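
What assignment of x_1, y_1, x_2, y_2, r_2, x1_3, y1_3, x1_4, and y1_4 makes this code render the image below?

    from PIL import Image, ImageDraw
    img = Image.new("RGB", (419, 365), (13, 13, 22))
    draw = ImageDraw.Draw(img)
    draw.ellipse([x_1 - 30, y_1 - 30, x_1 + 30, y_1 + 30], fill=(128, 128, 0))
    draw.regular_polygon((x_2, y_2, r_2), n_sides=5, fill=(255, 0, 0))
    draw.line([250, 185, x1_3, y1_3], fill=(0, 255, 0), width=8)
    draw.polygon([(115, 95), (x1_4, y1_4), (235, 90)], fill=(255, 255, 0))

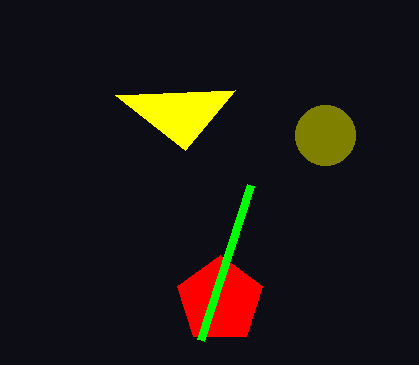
x_1 = 325
y_1 = 135
x_2 = 220
y_2 = 300
r_2 = 45
x1_3 = 200
y1_3 = 340
x1_4 = 185
y1_4 = 150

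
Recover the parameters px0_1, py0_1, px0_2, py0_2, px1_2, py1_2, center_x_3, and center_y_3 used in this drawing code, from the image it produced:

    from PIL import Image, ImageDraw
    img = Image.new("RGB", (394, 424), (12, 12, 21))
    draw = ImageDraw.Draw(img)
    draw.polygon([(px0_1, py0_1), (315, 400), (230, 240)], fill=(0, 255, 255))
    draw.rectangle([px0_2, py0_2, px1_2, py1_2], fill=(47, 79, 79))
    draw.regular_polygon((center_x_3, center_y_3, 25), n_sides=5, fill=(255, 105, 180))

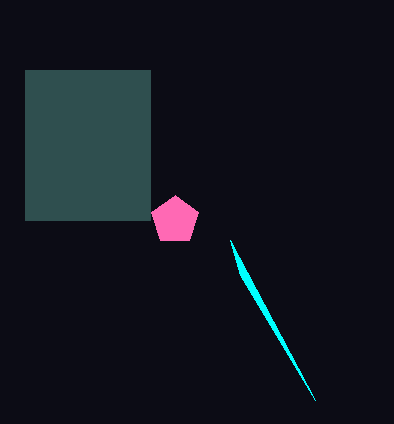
px0_1 = 240, py0_1 = 275, px0_2 = 25, py0_2 = 70, px1_2 = 150, py1_2 = 220, center_x_3 = 175, center_y_3 = 220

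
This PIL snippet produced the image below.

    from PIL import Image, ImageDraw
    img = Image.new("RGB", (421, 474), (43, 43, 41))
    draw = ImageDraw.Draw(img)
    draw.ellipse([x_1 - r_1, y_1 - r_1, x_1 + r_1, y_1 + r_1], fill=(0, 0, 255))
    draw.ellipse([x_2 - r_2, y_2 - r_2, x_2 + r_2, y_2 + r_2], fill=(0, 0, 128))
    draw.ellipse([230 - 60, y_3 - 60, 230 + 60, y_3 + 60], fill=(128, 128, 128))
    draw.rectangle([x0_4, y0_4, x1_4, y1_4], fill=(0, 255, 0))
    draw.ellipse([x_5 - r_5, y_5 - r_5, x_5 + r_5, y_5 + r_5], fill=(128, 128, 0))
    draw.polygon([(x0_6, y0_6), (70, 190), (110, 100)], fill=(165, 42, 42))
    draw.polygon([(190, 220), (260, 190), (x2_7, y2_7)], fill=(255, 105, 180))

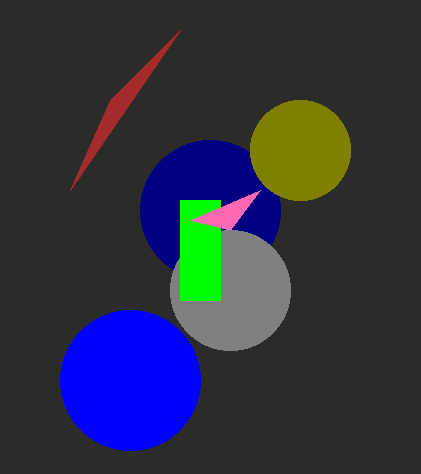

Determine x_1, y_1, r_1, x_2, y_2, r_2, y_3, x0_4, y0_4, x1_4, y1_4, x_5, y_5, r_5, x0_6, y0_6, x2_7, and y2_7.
x_1 = 130
y_1 = 380
r_1 = 70
x_2 = 210
y_2 = 210
r_2 = 70
y_3 = 290
x0_4 = 180
y0_4 = 200
x1_4 = 220
y1_4 = 300
x_5 = 300
y_5 = 150
r_5 = 50
x0_6 = 180
y0_6 = 30
x2_7 = 230
y2_7 = 230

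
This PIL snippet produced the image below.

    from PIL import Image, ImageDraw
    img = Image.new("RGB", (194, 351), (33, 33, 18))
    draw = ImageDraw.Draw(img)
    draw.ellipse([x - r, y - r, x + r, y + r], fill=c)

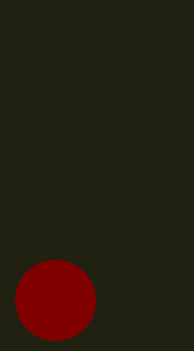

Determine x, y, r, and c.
x = 55
y = 300
r = 40
c = 'maroon'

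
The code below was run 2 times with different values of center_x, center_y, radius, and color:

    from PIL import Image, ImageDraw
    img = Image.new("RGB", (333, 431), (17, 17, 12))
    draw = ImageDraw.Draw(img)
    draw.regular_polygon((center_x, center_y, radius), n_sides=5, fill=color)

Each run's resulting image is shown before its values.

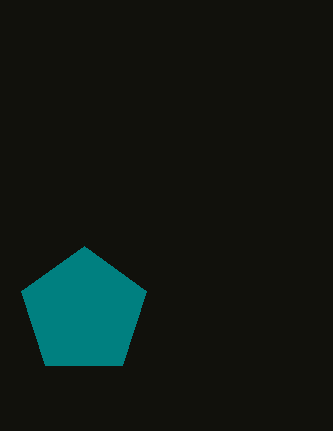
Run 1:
center_x = 84, center_y = 312, radius = 66, color = 'teal'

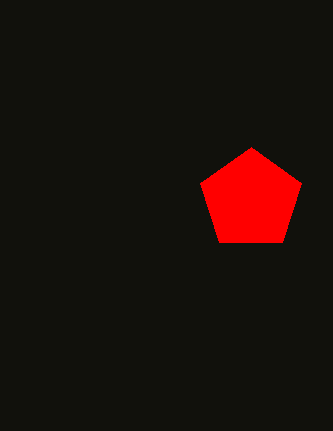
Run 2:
center_x = 251, center_y = 200, radius = 53, color = 'red'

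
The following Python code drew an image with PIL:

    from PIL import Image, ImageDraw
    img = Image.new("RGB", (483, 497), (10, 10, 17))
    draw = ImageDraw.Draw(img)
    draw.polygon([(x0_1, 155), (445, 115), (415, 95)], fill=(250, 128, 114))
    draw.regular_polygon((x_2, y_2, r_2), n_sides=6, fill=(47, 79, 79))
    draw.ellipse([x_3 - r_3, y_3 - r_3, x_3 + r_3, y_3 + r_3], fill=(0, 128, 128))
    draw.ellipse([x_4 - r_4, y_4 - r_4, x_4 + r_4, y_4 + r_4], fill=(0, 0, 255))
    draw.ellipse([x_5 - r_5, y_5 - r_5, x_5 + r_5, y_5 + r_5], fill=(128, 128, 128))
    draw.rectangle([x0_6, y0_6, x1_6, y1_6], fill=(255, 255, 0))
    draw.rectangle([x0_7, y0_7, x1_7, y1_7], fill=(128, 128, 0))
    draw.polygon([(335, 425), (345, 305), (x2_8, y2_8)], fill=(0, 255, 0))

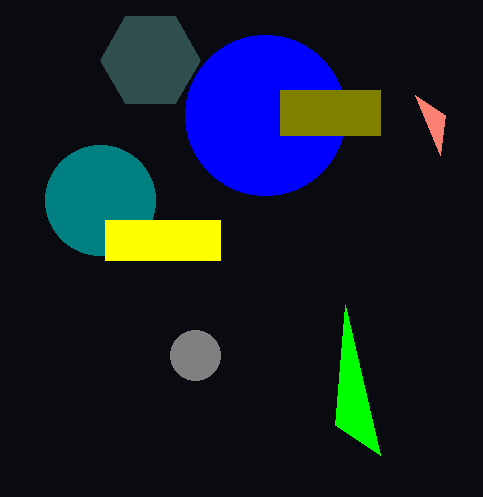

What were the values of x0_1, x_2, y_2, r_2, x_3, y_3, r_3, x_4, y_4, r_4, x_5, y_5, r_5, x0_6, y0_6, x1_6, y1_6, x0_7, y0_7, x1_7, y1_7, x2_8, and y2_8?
x0_1 = 440, x_2 = 150, y_2 = 60, r_2 = 50, x_3 = 100, y_3 = 200, r_3 = 55, x_4 = 265, y_4 = 115, r_4 = 80, x_5 = 195, y_5 = 355, r_5 = 25, x0_6 = 105, y0_6 = 220, x1_6 = 220, y1_6 = 260, x0_7 = 280, y0_7 = 90, x1_7 = 380, y1_7 = 135, x2_8 = 380, y2_8 = 455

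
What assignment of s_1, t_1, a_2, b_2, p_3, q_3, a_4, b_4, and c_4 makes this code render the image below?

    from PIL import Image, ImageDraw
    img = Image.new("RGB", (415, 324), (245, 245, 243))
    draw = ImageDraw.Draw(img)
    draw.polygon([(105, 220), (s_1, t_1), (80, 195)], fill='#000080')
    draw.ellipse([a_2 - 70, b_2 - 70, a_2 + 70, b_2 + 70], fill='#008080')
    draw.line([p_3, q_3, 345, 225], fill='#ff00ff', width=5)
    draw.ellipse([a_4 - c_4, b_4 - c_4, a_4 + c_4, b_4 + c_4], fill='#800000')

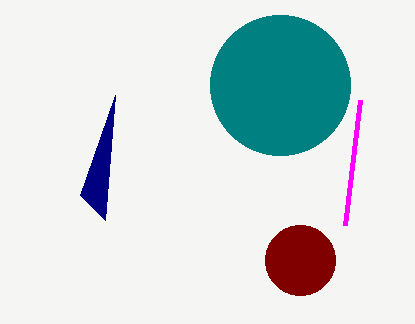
s_1 = 115
t_1 = 95
a_2 = 280
b_2 = 85
p_3 = 360
q_3 = 100
a_4 = 300
b_4 = 260
c_4 = 35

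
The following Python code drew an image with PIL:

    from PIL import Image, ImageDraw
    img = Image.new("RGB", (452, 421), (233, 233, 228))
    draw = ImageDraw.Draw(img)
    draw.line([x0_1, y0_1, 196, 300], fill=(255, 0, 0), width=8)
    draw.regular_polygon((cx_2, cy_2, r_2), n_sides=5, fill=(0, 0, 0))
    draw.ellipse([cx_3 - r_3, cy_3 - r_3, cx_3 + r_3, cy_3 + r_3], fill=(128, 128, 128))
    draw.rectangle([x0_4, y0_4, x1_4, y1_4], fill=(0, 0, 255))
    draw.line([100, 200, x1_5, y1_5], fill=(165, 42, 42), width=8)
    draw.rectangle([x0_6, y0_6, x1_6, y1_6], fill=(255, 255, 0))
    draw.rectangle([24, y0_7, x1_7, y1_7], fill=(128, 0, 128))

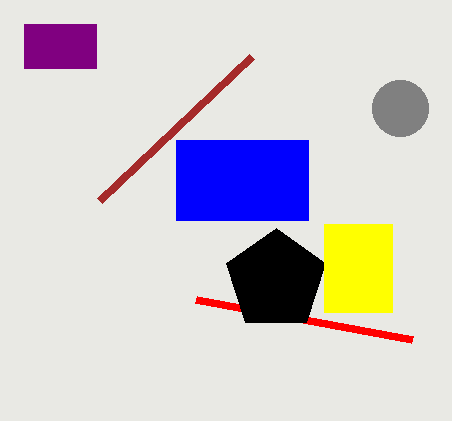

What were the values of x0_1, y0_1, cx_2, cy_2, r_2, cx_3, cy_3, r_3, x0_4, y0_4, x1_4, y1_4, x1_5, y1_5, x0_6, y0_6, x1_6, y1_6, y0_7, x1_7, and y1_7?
x0_1 = 412, y0_1 = 340, cx_2 = 276, cy_2 = 280, r_2 = 52, cx_3 = 400, cy_3 = 108, r_3 = 28, x0_4 = 176, y0_4 = 140, x1_4 = 308, y1_4 = 220, x1_5 = 252, y1_5 = 56, x0_6 = 324, y0_6 = 224, x1_6 = 392, y1_6 = 312, y0_7 = 24, x1_7 = 96, y1_7 = 68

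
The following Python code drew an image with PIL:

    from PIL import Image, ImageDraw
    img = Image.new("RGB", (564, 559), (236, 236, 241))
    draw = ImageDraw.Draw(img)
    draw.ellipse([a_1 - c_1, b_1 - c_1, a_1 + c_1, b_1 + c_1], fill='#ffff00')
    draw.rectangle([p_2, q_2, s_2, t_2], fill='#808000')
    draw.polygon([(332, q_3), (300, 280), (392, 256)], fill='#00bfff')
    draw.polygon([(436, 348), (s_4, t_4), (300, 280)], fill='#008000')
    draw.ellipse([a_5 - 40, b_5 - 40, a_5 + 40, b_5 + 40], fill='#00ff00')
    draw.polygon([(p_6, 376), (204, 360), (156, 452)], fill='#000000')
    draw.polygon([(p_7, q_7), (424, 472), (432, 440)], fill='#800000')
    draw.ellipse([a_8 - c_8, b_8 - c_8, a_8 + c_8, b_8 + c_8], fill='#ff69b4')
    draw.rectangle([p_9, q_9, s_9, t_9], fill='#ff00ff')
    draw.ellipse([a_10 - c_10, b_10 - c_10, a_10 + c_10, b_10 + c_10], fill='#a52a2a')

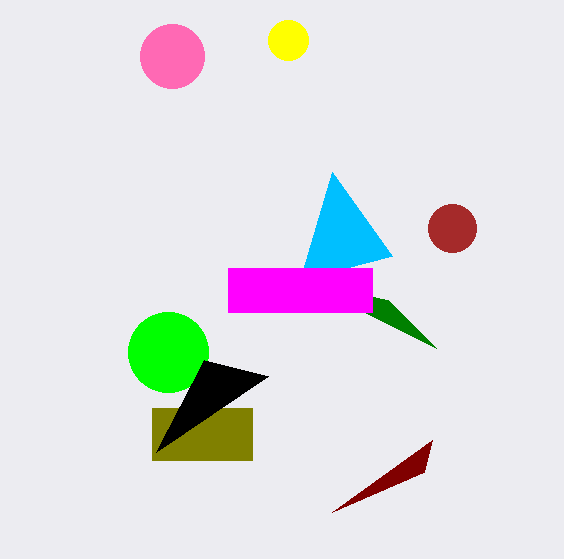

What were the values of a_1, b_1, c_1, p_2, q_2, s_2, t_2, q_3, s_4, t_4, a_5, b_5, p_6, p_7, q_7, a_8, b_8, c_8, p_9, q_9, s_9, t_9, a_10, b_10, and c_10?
a_1 = 288; b_1 = 40; c_1 = 20; p_2 = 152; q_2 = 408; s_2 = 252; t_2 = 460; q_3 = 172; s_4 = 388; t_4 = 300; a_5 = 168; b_5 = 352; p_6 = 268; p_7 = 332; q_7 = 512; a_8 = 172; b_8 = 56; c_8 = 32; p_9 = 228; q_9 = 268; s_9 = 372; t_9 = 312; a_10 = 452; b_10 = 228; c_10 = 24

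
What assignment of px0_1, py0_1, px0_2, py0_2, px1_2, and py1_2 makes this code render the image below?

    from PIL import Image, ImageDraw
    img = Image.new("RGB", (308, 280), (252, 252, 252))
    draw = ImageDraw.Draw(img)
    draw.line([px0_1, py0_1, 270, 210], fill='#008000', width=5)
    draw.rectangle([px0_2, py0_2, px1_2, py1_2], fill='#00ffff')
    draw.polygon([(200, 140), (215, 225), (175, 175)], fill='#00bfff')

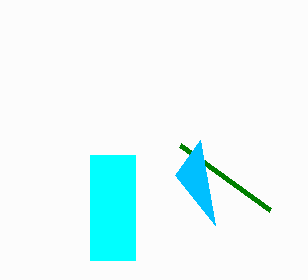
px0_1 = 180; py0_1 = 145; px0_2 = 90; py0_2 = 155; px1_2 = 135; py1_2 = 260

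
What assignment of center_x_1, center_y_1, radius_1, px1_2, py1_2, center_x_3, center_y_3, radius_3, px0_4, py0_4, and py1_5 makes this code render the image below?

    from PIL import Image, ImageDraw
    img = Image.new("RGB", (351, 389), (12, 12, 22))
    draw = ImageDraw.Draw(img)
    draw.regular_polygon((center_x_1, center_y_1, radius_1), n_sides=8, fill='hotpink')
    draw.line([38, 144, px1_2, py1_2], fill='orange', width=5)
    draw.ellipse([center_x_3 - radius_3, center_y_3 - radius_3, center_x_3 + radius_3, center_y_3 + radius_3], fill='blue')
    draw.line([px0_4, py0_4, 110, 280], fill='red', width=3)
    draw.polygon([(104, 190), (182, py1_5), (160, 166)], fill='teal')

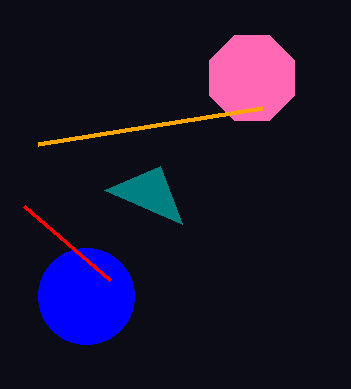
center_x_1 = 252
center_y_1 = 78
radius_1 = 46
px1_2 = 262
py1_2 = 108
center_x_3 = 86
center_y_3 = 296
radius_3 = 48
px0_4 = 24
py0_4 = 206
py1_5 = 224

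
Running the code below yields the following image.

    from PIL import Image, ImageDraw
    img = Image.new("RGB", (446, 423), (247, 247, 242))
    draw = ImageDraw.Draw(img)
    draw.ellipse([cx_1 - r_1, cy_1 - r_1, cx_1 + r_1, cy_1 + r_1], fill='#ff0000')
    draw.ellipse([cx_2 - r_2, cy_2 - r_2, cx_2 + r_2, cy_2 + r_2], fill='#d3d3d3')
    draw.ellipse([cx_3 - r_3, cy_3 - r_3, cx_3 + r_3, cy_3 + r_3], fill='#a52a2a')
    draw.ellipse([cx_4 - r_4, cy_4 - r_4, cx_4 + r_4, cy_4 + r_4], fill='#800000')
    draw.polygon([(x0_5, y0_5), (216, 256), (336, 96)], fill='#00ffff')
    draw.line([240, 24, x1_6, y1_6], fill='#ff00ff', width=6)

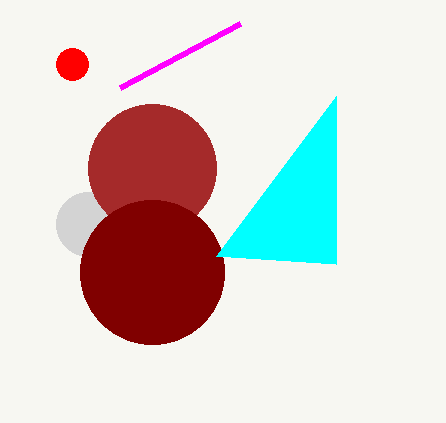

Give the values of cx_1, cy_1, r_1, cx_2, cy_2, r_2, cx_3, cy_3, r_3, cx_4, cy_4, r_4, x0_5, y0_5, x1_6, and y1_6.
cx_1 = 72; cy_1 = 64; r_1 = 16; cx_2 = 88; cy_2 = 224; r_2 = 32; cx_3 = 152; cy_3 = 168; r_3 = 64; cx_4 = 152; cy_4 = 272; r_4 = 72; x0_5 = 336; y0_5 = 264; x1_6 = 120; y1_6 = 88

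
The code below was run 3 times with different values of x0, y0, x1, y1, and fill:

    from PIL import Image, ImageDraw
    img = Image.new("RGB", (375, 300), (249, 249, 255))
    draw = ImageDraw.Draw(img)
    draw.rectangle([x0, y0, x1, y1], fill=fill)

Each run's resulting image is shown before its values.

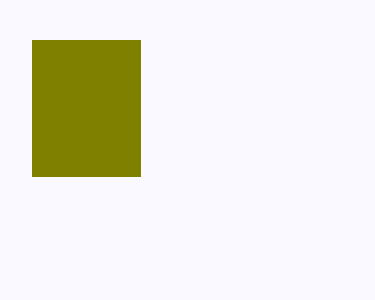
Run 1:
x0 = 32; y0 = 40; x1 = 140; y1 = 176; fill = 'olive'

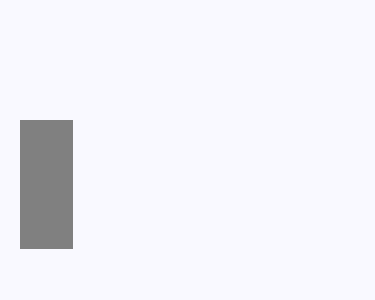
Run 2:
x0 = 20, y0 = 120, x1 = 72, y1 = 248, fill = 'gray'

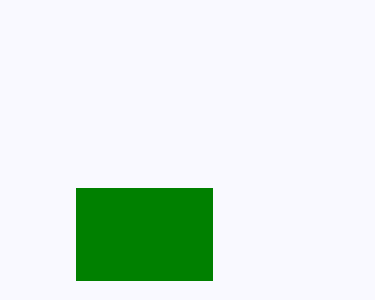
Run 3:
x0 = 76
y0 = 188
x1 = 212
y1 = 280
fill = 'green'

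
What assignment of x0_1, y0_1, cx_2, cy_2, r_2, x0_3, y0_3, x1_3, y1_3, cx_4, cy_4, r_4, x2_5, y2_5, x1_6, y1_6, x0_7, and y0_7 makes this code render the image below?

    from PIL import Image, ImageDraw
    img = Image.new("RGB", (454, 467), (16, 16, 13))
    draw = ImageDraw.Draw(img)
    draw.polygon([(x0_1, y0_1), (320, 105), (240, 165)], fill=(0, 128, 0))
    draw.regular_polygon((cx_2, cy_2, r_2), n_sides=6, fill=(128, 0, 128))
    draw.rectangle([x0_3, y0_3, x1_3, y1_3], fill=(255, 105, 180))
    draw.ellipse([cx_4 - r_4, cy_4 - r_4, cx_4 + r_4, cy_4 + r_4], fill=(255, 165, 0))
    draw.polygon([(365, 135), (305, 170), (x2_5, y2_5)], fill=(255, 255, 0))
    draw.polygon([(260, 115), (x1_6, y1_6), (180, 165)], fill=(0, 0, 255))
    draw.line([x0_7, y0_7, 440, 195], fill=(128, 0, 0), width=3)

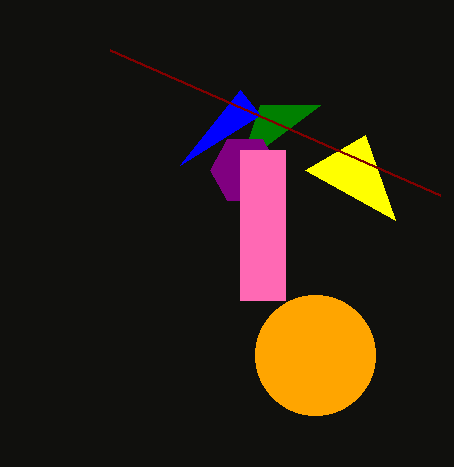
x0_1 = 260, y0_1 = 105, cx_2 = 245, cy_2 = 170, r_2 = 35, x0_3 = 240, y0_3 = 150, x1_3 = 285, y1_3 = 300, cx_4 = 315, cy_4 = 355, r_4 = 60, x2_5 = 395, y2_5 = 220, x1_6 = 240, y1_6 = 90, x0_7 = 110, y0_7 = 50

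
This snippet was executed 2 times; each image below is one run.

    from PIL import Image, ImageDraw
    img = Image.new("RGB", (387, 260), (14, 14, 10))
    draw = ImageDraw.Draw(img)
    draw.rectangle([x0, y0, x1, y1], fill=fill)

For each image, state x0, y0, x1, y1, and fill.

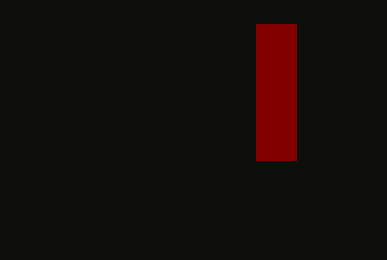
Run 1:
x0 = 256; y0 = 24; x1 = 296; y1 = 160; fill = 'maroon'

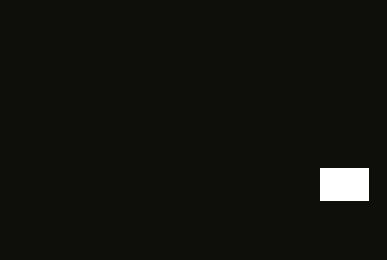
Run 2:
x0 = 320, y0 = 168, x1 = 368, y1 = 200, fill = 'white'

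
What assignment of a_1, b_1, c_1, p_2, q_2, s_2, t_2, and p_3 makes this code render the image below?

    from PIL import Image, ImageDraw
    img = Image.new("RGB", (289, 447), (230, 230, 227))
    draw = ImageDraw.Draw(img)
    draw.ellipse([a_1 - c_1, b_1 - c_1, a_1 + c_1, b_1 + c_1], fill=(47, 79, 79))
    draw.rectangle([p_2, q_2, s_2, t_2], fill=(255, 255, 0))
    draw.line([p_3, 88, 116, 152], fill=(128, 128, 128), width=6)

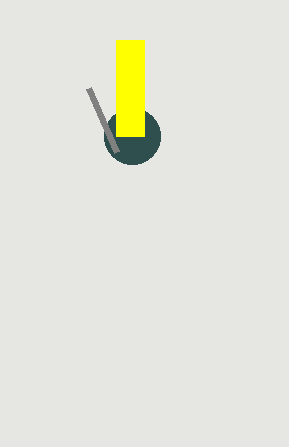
a_1 = 132; b_1 = 136; c_1 = 28; p_2 = 116; q_2 = 40; s_2 = 144; t_2 = 136; p_3 = 88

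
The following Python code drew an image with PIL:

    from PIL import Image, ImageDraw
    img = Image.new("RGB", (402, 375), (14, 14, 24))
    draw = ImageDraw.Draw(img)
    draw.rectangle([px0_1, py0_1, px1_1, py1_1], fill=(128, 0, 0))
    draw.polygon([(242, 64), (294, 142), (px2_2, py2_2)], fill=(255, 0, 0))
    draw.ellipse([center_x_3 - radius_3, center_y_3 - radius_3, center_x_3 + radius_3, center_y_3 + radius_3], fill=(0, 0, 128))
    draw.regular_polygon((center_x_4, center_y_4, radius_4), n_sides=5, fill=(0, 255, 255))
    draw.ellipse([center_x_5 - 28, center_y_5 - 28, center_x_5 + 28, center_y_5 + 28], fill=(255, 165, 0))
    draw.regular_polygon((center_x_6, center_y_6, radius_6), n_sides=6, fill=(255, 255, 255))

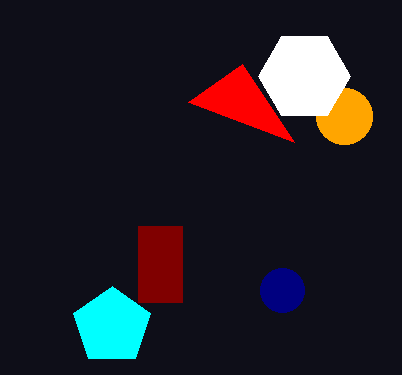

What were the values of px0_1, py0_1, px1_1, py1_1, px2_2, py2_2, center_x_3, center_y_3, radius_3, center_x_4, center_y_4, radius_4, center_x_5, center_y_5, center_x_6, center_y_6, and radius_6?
px0_1 = 138; py0_1 = 226; px1_1 = 182; py1_1 = 302; px2_2 = 188; py2_2 = 102; center_x_3 = 282; center_y_3 = 290; radius_3 = 22; center_x_4 = 112; center_y_4 = 326; radius_4 = 40; center_x_5 = 344; center_y_5 = 116; center_x_6 = 304; center_y_6 = 76; radius_6 = 46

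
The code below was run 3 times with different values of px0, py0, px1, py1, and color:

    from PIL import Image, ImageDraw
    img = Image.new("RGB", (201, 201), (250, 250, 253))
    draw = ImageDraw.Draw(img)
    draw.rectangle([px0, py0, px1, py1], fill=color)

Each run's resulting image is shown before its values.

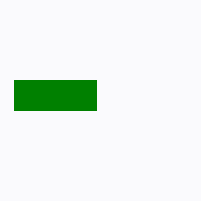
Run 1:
px0 = 14, py0 = 80, px1 = 96, py1 = 110, color = 'green'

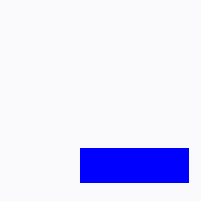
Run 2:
px0 = 80, py0 = 148, px1 = 188, py1 = 182, color = 'blue'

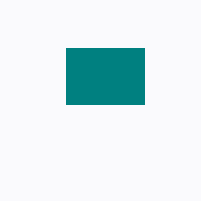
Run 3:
px0 = 66, py0 = 48, px1 = 144, py1 = 104, color = 'teal'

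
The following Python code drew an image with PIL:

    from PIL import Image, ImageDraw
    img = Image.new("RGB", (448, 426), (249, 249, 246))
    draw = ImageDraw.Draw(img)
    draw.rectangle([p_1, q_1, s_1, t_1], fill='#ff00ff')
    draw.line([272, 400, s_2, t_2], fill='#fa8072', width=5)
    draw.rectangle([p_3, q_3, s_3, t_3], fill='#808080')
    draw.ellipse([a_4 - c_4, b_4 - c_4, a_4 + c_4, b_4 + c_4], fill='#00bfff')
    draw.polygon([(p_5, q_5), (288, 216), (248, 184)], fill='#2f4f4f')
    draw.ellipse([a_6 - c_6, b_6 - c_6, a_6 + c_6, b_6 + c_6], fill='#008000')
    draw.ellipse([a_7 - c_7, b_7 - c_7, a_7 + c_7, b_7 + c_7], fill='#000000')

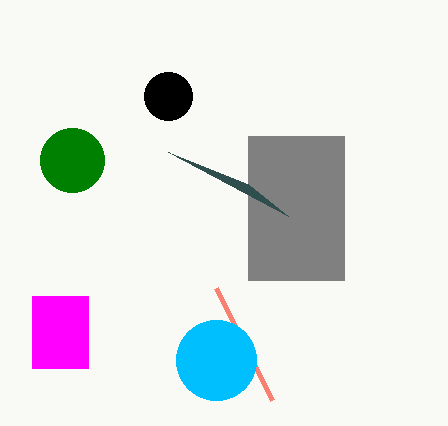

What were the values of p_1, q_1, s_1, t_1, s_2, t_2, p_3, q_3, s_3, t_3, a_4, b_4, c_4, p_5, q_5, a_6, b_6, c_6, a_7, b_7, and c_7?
p_1 = 32; q_1 = 296; s_1 = 88; t_1 = 368; s_2 = 216; t_2 = 288; p_3 = 248; q_3 = 136; s_3 = 344; t_3 = 280; a_4 = 216; b_4 = 360; c_4 = 40; p_5 = 168; q_5 = 152; a_6 = 72; b_6 = 160; c_6 = 32; a_7 = 168; b_7 = 96; c_7 = 24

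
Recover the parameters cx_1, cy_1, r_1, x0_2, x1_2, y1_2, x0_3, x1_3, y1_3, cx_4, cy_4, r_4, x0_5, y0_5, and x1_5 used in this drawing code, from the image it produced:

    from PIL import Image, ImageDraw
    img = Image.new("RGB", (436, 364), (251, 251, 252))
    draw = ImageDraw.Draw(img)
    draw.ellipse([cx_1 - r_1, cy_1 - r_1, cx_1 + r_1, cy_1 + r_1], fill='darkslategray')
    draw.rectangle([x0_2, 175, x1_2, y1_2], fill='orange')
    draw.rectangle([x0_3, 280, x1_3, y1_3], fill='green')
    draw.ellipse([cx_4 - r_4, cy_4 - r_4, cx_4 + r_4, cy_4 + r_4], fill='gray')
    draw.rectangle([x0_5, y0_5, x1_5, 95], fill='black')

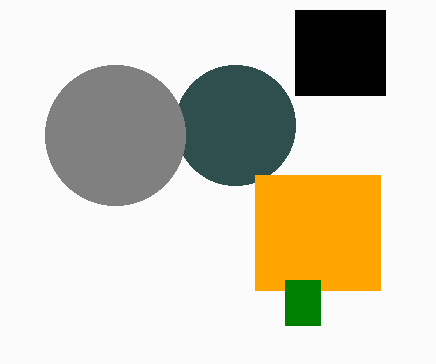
cx_1 = 235, cy_1 = 125, r_1 = 60, x0_2 = 255, x1_2 = 380, y1_2 = 290, x0_3 = 285, x1_3 = 320, y1_3 = 325, cx_4 = 115, cy_4 = 135, r_4 = 70, x0_5 = 295, y0_5 = 10, x1_5 = 385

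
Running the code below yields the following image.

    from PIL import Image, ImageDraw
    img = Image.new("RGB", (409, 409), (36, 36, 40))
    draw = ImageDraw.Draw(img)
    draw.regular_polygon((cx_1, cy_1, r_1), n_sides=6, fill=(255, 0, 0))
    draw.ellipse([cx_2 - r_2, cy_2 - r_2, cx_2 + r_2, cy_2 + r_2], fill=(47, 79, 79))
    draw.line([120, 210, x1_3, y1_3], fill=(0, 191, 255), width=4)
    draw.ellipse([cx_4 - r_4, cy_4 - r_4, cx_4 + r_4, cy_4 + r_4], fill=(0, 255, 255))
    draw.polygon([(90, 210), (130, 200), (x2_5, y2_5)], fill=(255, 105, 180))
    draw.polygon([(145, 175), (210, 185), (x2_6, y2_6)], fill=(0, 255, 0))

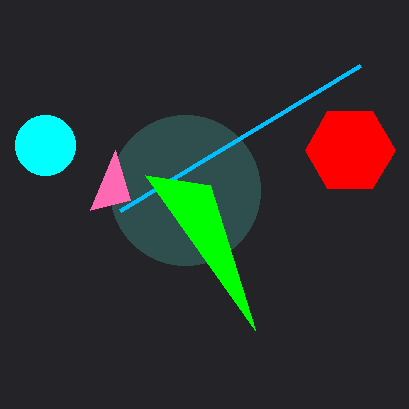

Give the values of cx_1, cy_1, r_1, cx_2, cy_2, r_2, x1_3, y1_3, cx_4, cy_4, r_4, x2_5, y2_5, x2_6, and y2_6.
cx_1 = 350
cy_1 = 150
r_1 = 45
cx_2 = 185
cy_2 = 190
r_2 = 75
x1_3 = 360
y1_3 = 65
cx_4 = 45
cy_4 = 145
r_4 = 30
x2_5 = 115
y2_5 = 150
x2_6 = 255
y2_6 = 330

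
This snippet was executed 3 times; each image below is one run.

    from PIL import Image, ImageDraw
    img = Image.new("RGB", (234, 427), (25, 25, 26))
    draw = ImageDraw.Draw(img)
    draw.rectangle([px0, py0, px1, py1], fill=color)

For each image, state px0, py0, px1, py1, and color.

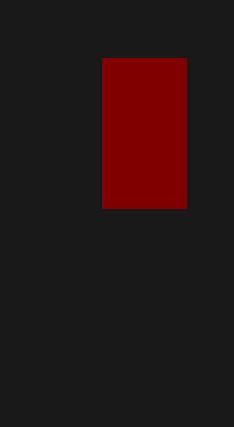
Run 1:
px0 = 102
py0 = 58
px1 = 186
py1 = 208
color = 'maroon'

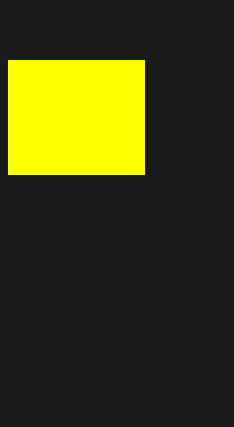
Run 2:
px0 = 8; py0 = 60; px1 = 144; py1 = 174; color = 'yellow'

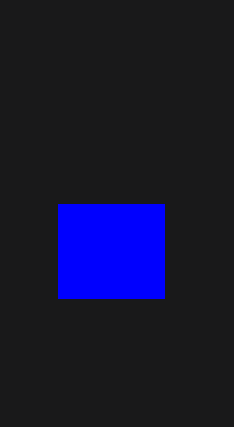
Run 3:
px0 = 58, py0 = 204, px1 = 164, py1 = 298, color = 'blue'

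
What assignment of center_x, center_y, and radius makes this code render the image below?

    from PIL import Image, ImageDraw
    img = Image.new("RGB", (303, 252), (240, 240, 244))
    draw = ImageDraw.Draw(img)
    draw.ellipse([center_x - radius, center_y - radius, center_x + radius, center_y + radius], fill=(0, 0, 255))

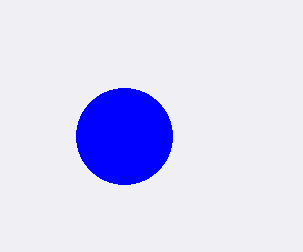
center_x = 124, center_y = 136, radius = 48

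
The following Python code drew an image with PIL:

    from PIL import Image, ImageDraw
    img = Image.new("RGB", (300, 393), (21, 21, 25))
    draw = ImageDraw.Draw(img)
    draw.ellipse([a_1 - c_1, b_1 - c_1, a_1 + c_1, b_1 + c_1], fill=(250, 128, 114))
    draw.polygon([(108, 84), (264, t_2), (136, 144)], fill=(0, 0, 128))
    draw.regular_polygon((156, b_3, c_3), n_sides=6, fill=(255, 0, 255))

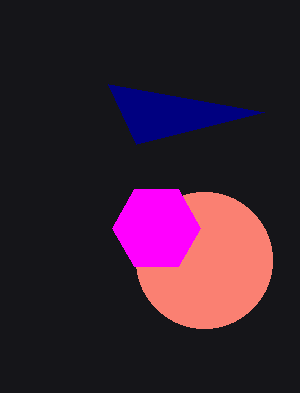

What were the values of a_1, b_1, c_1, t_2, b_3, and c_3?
a_1 = 204; b_1 = 260; c_1 = 68; t_2 = 112; b_3 = 228; c_3 = 44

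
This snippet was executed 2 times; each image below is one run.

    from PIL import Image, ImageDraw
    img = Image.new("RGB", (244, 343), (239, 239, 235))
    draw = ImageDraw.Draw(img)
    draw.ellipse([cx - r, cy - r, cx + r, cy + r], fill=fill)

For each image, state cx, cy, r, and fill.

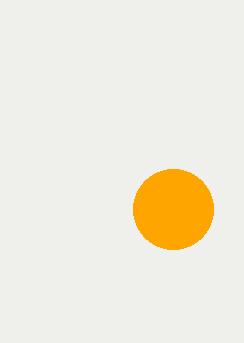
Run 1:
cx = 173, cy = 209, r = 40, fill = 'orange'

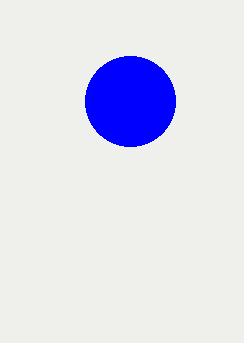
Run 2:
cx = 130; cy = 101; r = 45; fill = 'blue'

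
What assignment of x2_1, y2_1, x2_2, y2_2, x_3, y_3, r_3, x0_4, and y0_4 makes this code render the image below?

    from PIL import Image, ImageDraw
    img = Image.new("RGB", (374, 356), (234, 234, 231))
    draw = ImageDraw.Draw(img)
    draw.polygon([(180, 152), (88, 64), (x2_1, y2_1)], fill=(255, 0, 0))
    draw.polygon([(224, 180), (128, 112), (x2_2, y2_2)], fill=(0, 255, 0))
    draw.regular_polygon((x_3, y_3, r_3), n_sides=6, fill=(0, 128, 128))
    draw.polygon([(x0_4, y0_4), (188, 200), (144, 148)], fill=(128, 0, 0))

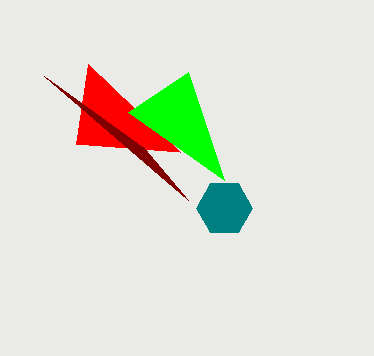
x2_1 = 76; y2_1 = 144; x2_2 = 188; y2_2 = 72; x_3 = 224; y_3 = 208; r_3 = 28; x0_4 = 44; y0_4 = 76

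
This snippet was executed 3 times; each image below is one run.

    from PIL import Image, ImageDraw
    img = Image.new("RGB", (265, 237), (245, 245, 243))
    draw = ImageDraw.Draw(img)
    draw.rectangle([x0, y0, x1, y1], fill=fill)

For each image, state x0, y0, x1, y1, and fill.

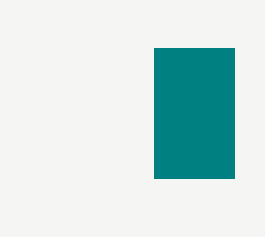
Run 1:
x0 = 154, y0 = 48, x1 = 234, y1 = 178, fill = 'teal'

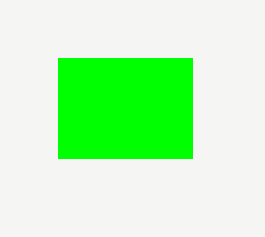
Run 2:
x0 = 58
y0 = 58
x1 = 192
y1 = 158
fill = 'lime'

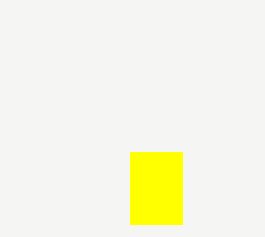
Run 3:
x0 = 130, y0 = 152, x1 = 182, y1 = 224, fill = 'yellow'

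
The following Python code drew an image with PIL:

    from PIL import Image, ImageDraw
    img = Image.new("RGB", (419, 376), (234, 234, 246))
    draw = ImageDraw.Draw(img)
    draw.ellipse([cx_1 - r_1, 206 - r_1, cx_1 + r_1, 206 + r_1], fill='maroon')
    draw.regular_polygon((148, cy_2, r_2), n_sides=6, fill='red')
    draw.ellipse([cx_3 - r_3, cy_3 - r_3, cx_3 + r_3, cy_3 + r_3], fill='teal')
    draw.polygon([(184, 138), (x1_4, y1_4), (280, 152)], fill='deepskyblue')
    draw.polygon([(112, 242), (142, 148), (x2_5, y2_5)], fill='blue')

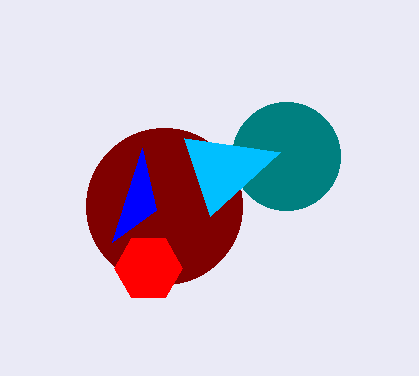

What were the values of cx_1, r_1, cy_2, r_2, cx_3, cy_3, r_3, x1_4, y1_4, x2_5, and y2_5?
cx_1 = 164; r_1 = 78; cy_2 = 268; r_2 = 34; cx_3 = 286; cy_3 = 156; r_3 = 54; x1_4 = 210; y1_4 = 216; x2_5 = 156; y2_5 = 210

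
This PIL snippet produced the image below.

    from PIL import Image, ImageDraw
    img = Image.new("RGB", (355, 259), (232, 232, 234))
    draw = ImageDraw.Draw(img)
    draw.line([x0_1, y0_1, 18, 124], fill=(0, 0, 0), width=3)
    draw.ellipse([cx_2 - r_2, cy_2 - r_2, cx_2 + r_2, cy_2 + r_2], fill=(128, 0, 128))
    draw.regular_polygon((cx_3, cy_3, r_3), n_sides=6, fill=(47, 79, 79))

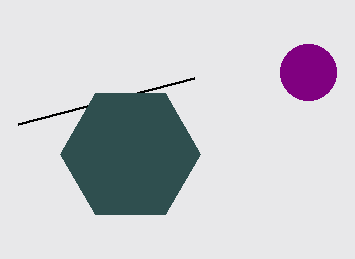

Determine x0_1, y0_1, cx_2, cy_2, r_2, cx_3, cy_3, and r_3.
x0_1 = 194
y0_1 = 78
cx_2 = 308
cy_2 = 72
r_2 = 28
cx_3 = 130
cy_3 = 154
r_3 = 70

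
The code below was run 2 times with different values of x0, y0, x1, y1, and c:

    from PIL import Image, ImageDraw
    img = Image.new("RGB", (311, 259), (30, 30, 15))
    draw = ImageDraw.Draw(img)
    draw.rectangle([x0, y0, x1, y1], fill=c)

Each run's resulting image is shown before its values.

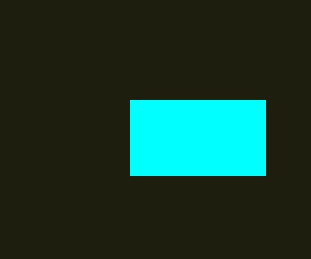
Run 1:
x0 = 130
y0 = 100
x1 = 265
y1 = 175
c = 'cyan'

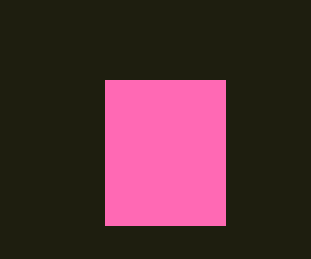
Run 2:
x0 = 105
y0 = 80
x1 = 225
y1 = 225
c = 'hotpink'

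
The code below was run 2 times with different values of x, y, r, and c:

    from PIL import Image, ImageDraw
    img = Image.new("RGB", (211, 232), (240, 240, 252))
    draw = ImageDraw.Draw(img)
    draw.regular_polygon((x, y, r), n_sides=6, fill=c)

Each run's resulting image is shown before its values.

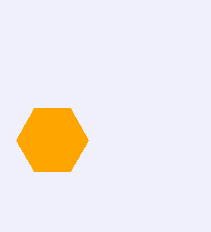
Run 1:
x = 52; y = 140; r = 36; c = 'orange'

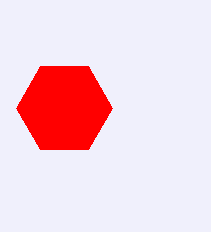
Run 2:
x = 64, y = 108, r = 48, c = 'red'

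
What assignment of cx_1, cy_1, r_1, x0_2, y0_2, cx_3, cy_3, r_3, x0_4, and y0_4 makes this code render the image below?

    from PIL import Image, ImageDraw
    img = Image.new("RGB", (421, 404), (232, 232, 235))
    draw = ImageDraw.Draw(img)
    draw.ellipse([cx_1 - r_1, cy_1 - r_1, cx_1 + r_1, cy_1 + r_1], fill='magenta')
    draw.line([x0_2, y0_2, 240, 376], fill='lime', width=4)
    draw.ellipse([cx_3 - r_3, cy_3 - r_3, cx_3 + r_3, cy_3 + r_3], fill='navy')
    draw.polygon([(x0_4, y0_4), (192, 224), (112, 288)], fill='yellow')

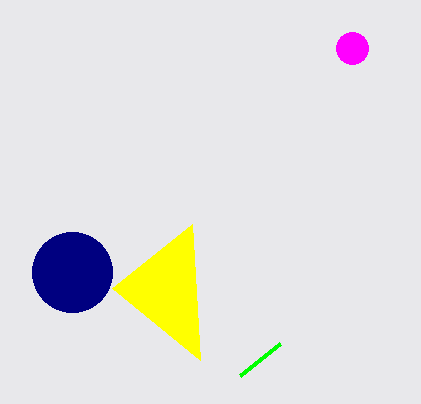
cx_1 = 352, cy_1 = 48, r_1 = 16, x0_2 = 280, y0_2 = 344, cx_3 = 72, cy_3 = 272, r_3 = 40, x0_4 = 200, y0_4 = 360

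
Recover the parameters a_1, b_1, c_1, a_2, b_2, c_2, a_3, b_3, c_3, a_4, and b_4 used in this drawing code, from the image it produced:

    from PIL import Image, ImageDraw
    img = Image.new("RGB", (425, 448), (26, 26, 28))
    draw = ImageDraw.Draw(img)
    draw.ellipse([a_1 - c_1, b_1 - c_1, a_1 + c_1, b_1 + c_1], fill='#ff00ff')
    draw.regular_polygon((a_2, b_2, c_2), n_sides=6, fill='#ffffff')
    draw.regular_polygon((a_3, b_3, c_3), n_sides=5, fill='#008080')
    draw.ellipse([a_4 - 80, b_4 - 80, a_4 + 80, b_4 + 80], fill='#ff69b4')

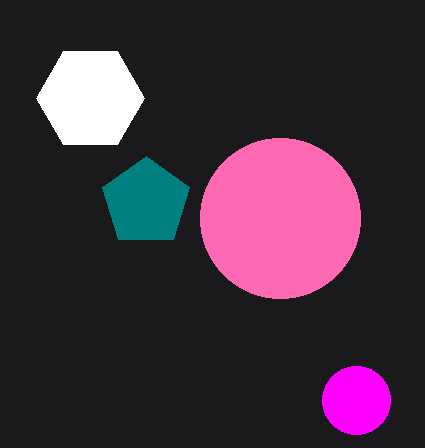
a_1 = 356; b_1 = 400; c_1 = 34; a_2 = 90; b_2 = 98; c_2 = 54; a_3 = 146; b_3 = 202; c_3 = 46; a_4 = 280; b_4 = 218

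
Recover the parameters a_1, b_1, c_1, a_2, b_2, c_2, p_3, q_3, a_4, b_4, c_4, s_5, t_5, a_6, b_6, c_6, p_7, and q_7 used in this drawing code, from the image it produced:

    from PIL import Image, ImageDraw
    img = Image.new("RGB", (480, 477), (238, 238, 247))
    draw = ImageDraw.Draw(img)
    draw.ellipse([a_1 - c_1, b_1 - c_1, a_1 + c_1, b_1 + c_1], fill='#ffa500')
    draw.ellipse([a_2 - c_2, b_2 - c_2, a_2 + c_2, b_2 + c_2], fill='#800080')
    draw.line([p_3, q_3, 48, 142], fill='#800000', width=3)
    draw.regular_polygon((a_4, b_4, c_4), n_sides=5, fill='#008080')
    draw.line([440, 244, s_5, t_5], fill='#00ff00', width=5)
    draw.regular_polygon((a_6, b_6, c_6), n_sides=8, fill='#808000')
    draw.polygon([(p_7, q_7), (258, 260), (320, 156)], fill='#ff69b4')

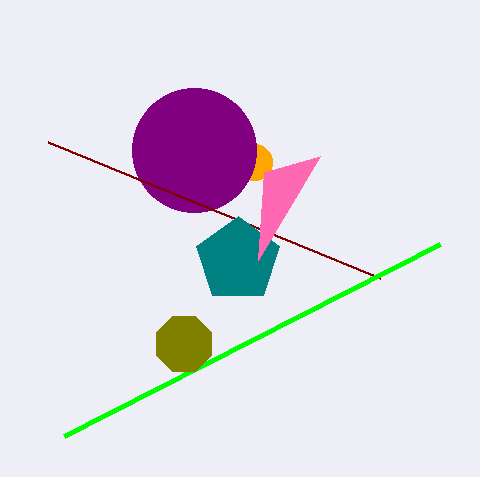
a_1 = 254
b_1 = 162
c_1 = 18
a_2 = 194
b_2 = 150
c_2 = 62
p_3 = 380
q_3 = 278
a_4 = 238
b_4 = 260
c_4 = 44
s_5 = 64
t_5 = 436
a_6 = 184
b_6 = 344
c_6 = 30
p_7 = 264
q_7 = 172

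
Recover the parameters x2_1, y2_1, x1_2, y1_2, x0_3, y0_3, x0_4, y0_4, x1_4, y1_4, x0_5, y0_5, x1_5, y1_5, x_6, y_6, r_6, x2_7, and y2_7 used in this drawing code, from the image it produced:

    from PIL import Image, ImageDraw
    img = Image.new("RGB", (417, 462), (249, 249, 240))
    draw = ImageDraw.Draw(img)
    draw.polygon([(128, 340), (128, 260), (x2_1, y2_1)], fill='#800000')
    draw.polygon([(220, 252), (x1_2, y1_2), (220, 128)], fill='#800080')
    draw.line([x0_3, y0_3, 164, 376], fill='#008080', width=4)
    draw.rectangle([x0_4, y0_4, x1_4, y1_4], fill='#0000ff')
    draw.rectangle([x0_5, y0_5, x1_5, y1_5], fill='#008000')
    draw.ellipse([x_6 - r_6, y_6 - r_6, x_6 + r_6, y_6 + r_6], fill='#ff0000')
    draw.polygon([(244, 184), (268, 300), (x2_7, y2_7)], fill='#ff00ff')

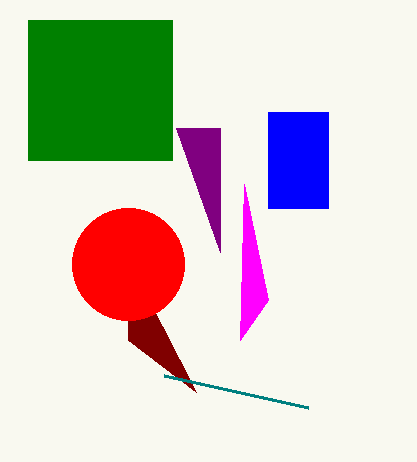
x2_1 = 196; y2_1 = 392; x1_2 = 176; y1_2 = 128; x0_3 = 308; y0_3 = 408; x0_4 = 268; y0_4 = 112; x1_4 = 328; y1_4 = 208; x0_5 = 28; y0_5 = 20; x1_5 = 172; y1_5 = 160; x_6 = 128; y_6 = 264; r_6 = 56; x2_7 = 240; y2_7 = 340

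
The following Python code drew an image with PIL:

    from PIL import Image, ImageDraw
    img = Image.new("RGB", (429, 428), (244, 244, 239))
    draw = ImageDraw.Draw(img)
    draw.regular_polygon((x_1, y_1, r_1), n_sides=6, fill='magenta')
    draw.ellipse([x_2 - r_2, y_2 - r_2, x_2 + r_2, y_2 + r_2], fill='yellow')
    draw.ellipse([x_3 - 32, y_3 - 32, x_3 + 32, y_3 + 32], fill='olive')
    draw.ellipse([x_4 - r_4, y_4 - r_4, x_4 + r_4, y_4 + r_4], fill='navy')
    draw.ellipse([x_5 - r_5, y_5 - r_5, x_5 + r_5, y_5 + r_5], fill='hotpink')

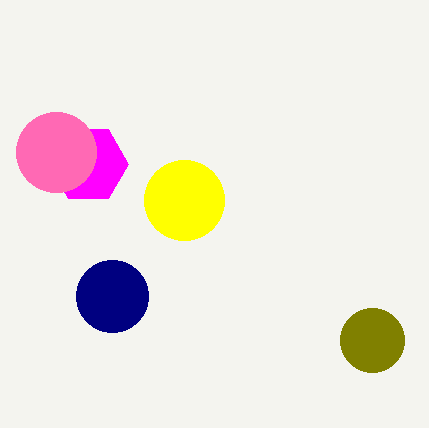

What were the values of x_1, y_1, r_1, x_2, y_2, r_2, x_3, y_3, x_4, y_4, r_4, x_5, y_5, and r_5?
x_1 = 88; y_1 = 164; r_1 = 40; x_2 = 184; y_2 = 200; r_2 = 40; x_3 = 372; y_3 = 340; x_4 = 112; y_4 = 296; r_4 = 36; x_5 = 56; y_5 = 152; r_5 = 40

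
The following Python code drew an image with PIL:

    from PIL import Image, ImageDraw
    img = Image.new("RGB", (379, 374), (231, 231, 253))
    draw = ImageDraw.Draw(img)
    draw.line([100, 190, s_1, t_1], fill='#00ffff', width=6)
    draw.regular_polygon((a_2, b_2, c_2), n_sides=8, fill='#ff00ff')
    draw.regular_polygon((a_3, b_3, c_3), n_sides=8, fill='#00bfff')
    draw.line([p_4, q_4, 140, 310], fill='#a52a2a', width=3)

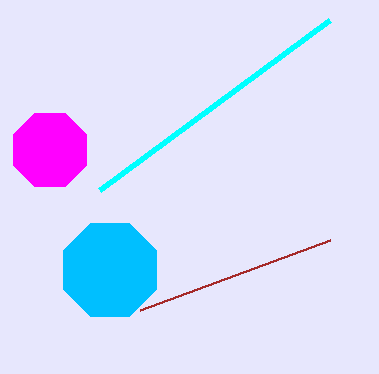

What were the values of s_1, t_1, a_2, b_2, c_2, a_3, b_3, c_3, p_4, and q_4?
s_1 = 330; t_1 = 20; a_2 = 50; b_2 = 150; c_2 = 40; a_3 = 110; b_3 = 270; c_3 = 50; p_4 = 330; q_4 = 240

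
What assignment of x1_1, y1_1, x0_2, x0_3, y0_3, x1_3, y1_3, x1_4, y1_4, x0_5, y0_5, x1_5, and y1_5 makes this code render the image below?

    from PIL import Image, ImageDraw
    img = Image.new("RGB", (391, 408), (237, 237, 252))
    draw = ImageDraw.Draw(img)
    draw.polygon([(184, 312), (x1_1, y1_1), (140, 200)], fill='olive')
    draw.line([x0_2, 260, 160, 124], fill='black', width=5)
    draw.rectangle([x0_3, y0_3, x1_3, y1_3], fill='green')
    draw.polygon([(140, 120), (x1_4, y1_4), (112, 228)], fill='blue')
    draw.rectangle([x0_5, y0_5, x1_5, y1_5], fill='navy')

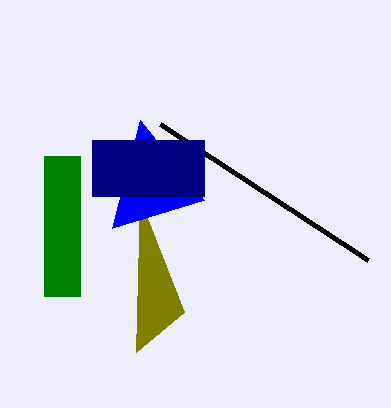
x1_1 = 136
y1_1 = 352
x0_2 = 368
x0_3 = 44
y0_3 = 156
x1_3 = 80
y1_3 = 296
x1_4 = 204
y1_4 = 200
x0_5 = 92
y0_5 = 140
x1_5 = 204
y1_5 = 196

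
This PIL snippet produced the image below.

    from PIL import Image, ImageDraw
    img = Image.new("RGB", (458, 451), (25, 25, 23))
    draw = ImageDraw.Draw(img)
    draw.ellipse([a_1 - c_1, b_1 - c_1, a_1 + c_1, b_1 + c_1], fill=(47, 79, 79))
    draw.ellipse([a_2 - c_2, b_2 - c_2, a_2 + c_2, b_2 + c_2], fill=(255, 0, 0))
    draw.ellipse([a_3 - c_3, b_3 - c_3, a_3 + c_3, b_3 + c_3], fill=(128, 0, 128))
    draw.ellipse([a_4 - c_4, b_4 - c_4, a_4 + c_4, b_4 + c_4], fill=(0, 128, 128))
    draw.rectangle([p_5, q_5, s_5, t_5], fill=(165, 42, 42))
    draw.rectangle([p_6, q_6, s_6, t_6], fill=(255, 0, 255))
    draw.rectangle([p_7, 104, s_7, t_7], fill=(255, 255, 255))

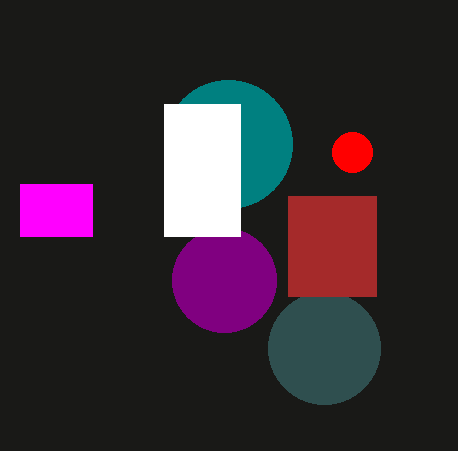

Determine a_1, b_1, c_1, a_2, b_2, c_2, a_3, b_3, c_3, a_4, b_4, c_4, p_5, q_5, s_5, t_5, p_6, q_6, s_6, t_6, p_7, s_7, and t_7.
a_1 = 324; b_1 = 348; c_1 = 56; a_2 = 352; b_2 = 152; c_2 = 20; a_3 = 224; b_3 = 280; c_3 = 52; a_4 = 228; b_4 = 144; c_4 = 64; p_5 = 288; q_5 = 196; s_5 = 376; t_5 = 296; p_6 = 20; q_6 = 184; s_6 = 92; t_6 = 236; p_7 = 164; s_7 = 240; t_7 = 236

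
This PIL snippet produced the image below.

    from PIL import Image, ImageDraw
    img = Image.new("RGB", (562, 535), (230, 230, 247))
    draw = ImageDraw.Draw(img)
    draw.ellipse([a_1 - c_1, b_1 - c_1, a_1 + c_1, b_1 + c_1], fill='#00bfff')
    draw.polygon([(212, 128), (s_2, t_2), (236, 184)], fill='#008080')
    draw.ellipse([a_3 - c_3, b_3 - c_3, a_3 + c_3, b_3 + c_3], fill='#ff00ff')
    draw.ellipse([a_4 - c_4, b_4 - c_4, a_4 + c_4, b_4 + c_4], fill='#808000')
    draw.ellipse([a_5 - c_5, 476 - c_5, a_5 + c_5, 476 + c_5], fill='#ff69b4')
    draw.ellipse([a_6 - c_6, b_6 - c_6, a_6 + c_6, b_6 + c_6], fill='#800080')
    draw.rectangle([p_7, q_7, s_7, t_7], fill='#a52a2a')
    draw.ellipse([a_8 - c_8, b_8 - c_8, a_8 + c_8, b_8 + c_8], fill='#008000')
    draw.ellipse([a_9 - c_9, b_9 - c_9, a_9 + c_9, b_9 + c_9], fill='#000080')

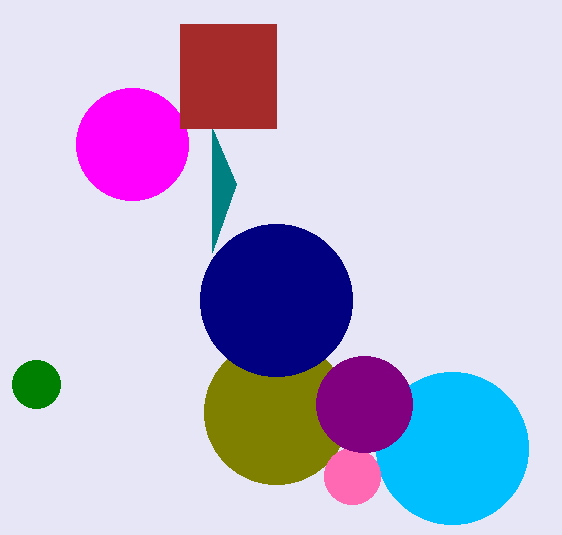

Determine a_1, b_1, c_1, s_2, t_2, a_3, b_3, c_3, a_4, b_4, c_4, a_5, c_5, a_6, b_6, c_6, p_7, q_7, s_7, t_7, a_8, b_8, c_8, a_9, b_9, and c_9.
a_1 = 452, b_1 = 448, c_1 = 76, s_2 = 212, t_2 = 252, a_3 = 132, b_3 = 144, c_3 = 56, a_4 = 276, b_4 = 412, c_4 = 72, a_5 = 352, c_5 = 28, a_6 = 364, b_6 = 404, c_6 = 48, p_7 = 180, q_7 = 24, s_7 = 276, t_7 = 128, a_8 = 36, b_8 = 384, c_8 = 24, a_9 = 276, b_9 = 300, c_9 = 76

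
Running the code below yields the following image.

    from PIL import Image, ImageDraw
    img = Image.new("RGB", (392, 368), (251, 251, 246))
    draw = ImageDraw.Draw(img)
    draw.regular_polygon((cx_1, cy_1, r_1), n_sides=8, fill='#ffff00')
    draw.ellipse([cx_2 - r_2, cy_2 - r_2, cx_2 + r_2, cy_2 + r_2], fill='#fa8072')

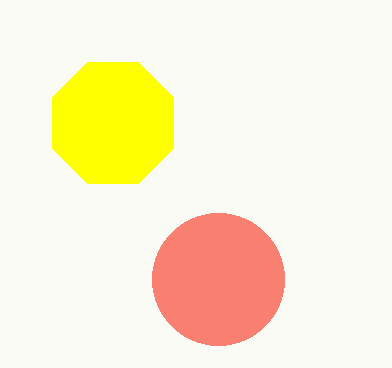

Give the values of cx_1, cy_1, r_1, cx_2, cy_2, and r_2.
cx_1 = 113, cy_1 = 123, r_1 = 66, cx_2 = 218, cy_2 = 279, r_2 = 66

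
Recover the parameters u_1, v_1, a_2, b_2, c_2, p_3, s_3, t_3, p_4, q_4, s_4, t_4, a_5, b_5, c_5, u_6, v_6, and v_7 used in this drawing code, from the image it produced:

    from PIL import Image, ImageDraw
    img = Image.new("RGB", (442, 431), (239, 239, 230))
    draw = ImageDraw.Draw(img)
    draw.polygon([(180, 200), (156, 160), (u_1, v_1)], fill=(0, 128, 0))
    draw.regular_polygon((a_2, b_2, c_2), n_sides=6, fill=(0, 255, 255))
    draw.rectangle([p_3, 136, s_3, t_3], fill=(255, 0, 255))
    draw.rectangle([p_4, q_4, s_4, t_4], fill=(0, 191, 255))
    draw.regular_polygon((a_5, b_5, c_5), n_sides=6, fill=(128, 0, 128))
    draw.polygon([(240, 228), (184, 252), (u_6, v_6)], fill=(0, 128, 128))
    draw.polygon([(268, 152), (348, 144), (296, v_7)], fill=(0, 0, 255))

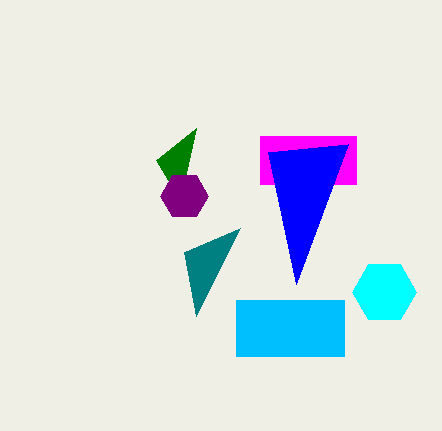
u_1 = 196, v_1 = 128, a_2 = 384, b_2 = 292, c_2 = 32, p_3 = 260, s_3 = 356, t_3 = 184, p_4 = 236, q_4 = 300, s_4 = 344, t_4 = 356, a_5 = 184, b_5 = 196, c_5 = 24, u_6 = 196, v_6 = 316, v_7 = 284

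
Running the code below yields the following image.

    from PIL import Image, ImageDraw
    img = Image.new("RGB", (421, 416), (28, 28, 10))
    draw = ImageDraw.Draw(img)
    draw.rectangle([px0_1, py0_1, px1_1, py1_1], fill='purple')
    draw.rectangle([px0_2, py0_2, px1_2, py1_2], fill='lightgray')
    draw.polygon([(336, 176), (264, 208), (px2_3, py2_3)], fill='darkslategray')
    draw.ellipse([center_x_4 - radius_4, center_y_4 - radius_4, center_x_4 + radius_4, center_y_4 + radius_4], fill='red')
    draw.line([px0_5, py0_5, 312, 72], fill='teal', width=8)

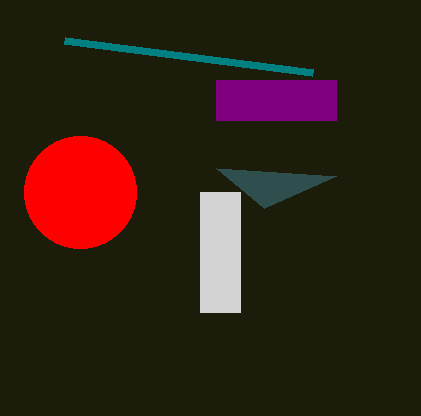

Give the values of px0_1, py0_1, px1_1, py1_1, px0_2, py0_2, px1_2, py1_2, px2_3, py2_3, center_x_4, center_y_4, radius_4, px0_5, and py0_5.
px0_1 = 216; py0_1 = 80; px1_1 = 336; py1_1 = 120; px0_2 = 200; py0_2 = 192; px1_2 = 240; py1_2 = 312; px2_3 = 216; py2_3 = 168; center_x_4 = 80; center_y_4 = 192; radius_4 = 56; px0_5 = 64; py0_5 = 40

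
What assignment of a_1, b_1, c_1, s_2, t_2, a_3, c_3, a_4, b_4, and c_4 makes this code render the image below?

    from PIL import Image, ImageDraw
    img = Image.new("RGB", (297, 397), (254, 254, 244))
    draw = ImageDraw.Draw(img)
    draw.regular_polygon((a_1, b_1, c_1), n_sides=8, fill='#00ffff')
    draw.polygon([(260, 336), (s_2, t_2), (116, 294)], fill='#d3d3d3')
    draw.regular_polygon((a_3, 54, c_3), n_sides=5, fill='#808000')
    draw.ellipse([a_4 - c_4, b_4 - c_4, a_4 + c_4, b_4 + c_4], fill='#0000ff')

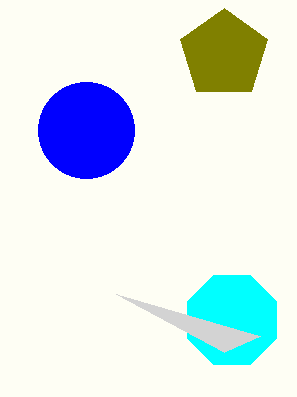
a_1 = 232
b_1 = 320
c_1 = 48
s_2 = 224
t_2 = 352
a_3 = 224
c_3 = 46
a_4 = 86
b_4 = 130
c_4 = 48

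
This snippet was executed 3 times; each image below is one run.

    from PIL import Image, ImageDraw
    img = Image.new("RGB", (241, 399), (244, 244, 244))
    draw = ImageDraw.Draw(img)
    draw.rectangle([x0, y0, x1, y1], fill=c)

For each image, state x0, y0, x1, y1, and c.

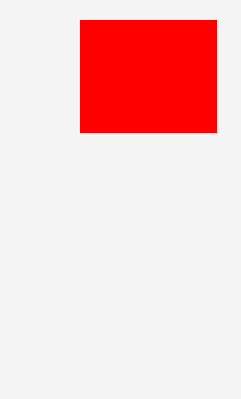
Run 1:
x0 = 80; y0 = 20; x1 = 216; y1 = 132; c = 'red'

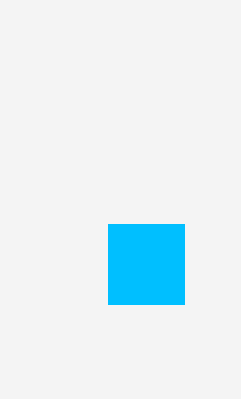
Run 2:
x0 = 108
y0 = 224
x1 = 184
y1 = 304
c = 'deepskyblue'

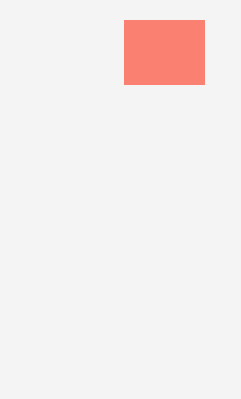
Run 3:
x0 = 124
y0 = 20
x1 = 204
y1 = 84
c = 'salmon'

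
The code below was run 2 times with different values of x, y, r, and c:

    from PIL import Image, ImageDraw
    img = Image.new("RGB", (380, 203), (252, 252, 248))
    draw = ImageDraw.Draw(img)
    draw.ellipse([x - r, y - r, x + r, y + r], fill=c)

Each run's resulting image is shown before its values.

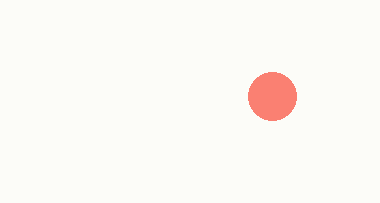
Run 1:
x = 272, y = 96, r = 24, c = 'salmon'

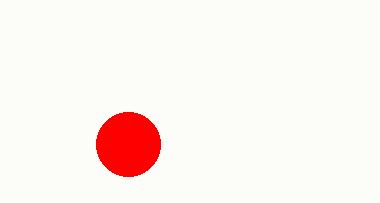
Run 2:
x = 128; y = 144; r = 32; c = 'red'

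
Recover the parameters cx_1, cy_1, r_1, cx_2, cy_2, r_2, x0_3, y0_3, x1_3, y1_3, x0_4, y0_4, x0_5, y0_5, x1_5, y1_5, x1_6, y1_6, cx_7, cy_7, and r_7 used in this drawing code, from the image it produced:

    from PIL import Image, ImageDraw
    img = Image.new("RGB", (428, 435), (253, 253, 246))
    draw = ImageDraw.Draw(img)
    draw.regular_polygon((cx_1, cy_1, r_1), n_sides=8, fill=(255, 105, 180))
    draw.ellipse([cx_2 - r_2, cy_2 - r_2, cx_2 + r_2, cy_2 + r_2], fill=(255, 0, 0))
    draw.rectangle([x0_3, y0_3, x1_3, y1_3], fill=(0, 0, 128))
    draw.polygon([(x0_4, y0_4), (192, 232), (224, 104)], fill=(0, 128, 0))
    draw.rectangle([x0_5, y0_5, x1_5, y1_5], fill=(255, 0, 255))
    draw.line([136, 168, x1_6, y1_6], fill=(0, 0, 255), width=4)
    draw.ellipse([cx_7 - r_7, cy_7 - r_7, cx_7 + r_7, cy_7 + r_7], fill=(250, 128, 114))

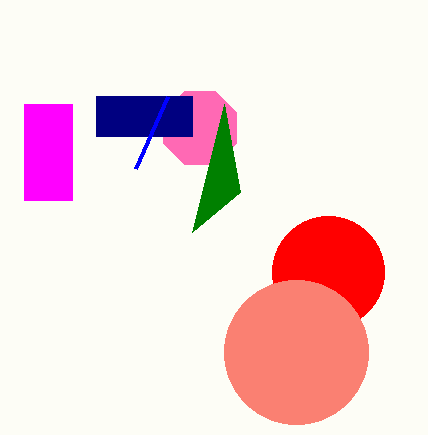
cx_1 = 200; cy_1 = 128; r_1 = 40; cx_2 = 328; cy_2 = 272; r_2 = 56; x0_3 = 96; y0_3 = 96; x1_3 = 192; y1_3 = 136; x0_4 = 240; y0_4 = 192; x0_5 = 24; y0_5 = 104; x1_5 = 72; y1_5 = 200; x1_6 = 168; y1_6 = 96; cx_7 = 296; cy_7 = 352; r_7 = 72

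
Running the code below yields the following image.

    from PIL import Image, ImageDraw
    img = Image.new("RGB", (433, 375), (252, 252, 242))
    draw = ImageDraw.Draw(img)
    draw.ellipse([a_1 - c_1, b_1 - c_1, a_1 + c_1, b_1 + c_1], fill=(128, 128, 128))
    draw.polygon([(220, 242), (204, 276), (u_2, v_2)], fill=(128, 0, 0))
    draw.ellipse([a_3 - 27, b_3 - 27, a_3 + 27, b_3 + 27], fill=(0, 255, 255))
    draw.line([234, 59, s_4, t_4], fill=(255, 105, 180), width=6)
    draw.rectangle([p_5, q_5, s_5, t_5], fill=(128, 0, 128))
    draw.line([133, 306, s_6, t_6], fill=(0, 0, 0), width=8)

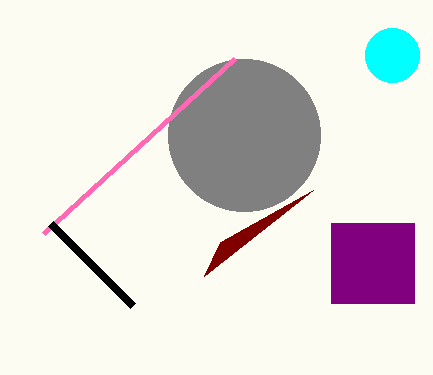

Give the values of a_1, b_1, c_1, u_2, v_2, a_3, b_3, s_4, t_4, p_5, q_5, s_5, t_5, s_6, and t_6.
a_1 = 244, b_1 = 135, c_1 = 76, u_2 = 313, v_2 = 190, a_3 = 392, b_3 = 55, s_4 = 43, t_4 = 234, p_5 = 331, q_5 = 223, s_5 = 414, t_5 = 303, s_6 = 51, t_6 = 224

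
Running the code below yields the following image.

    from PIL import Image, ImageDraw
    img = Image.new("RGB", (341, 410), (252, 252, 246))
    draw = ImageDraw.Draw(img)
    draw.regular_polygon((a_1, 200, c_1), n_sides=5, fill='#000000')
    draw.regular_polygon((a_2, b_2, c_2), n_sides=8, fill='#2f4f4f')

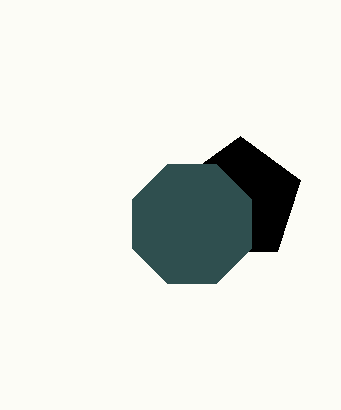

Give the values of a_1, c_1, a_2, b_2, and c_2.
a_1 = 240; c_1 = 64; a_2 = 192; b_2 = 224; c_2 = 64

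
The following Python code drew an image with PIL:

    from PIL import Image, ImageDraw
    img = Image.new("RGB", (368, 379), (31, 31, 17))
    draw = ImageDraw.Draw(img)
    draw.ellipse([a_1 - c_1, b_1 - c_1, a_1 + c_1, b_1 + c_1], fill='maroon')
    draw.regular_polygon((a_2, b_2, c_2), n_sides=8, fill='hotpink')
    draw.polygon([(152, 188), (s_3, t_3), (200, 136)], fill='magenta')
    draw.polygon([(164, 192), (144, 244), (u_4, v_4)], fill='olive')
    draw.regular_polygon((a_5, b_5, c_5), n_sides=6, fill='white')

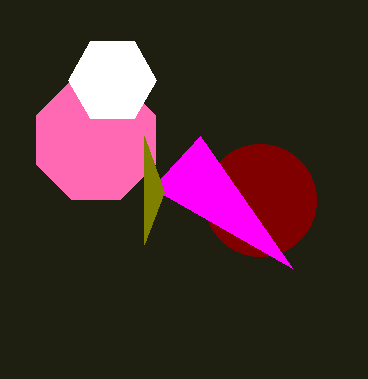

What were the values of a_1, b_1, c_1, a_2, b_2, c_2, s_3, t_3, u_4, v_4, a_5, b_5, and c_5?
a_1 = 260; b_1 = 200; c_1 = 56; a_2 = 96; b_2 = 140; c_2 = 64; s_3 = 292; t_3 = 268; u_4 = 144; v_4 = 136; a_5 = 112; b_5 = 80; c_5 = 44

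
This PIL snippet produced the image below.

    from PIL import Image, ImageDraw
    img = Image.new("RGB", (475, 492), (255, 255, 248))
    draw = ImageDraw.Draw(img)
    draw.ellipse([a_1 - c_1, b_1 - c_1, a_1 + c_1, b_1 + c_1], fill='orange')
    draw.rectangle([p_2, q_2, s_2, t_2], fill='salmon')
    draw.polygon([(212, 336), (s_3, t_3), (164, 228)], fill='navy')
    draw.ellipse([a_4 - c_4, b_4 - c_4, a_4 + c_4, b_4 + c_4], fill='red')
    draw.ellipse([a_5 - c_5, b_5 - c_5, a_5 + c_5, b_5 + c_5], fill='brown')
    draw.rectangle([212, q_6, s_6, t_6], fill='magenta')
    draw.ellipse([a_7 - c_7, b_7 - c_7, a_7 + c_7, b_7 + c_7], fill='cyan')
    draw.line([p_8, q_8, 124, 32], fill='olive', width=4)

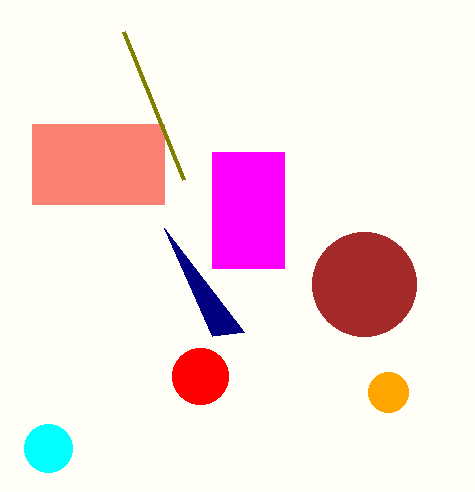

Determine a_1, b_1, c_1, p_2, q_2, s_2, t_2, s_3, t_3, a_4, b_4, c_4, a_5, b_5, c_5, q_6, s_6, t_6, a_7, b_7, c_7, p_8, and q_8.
a_1 = 388; b_1 = 392; c_1 = 20; p_2 = 32; q_2 = 124; s_2 = 164; t_2 = 204; s_3 = 244; t_3 = 332; a_4 = 200; b_4 = 376; c_4 = 28; a_5 = 364; b_5 = 284; c_5 = 52; q_6 = 152; s_6 = 284; t_6 = 268; a_7 = 48; b_7 = 448; c_7 = 24; p_8 = 184; q_8 = 180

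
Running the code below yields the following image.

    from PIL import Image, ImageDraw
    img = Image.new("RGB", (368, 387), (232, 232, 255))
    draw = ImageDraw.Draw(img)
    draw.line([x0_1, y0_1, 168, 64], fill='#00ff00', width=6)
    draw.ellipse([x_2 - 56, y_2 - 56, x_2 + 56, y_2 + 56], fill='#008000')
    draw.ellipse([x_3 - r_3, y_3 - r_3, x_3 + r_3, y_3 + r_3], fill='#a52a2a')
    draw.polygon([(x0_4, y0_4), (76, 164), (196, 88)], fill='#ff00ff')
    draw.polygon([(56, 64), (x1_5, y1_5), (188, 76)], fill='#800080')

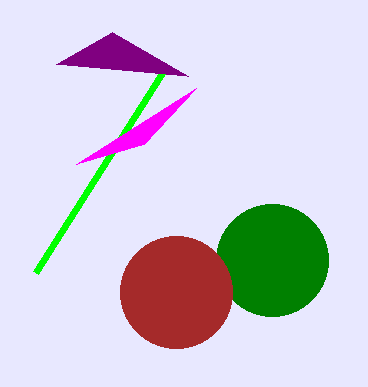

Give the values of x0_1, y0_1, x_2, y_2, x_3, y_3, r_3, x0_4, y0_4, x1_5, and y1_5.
x0_1 = 36, y0_1 = 272, x_2 = 272, y_2 = 260, x_3 = 176, y_3 = 292, r_3 = 56, x0_4 = 144, y0_4 = 144, x1_5 = 112, y1_5 = 32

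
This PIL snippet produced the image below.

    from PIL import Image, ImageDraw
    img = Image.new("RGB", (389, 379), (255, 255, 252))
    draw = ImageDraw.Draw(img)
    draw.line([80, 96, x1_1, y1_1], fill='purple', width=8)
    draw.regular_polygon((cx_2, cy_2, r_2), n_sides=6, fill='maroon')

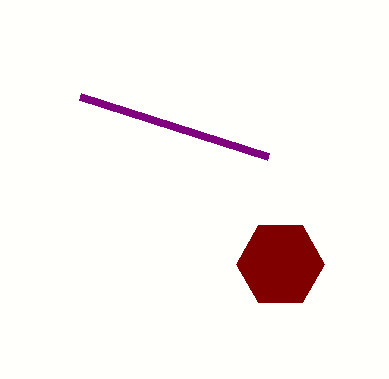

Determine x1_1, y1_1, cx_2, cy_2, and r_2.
x1_1 = 268
y1_1 = 156
cx_2 = 280
cy_2 = 264
r_2 = 44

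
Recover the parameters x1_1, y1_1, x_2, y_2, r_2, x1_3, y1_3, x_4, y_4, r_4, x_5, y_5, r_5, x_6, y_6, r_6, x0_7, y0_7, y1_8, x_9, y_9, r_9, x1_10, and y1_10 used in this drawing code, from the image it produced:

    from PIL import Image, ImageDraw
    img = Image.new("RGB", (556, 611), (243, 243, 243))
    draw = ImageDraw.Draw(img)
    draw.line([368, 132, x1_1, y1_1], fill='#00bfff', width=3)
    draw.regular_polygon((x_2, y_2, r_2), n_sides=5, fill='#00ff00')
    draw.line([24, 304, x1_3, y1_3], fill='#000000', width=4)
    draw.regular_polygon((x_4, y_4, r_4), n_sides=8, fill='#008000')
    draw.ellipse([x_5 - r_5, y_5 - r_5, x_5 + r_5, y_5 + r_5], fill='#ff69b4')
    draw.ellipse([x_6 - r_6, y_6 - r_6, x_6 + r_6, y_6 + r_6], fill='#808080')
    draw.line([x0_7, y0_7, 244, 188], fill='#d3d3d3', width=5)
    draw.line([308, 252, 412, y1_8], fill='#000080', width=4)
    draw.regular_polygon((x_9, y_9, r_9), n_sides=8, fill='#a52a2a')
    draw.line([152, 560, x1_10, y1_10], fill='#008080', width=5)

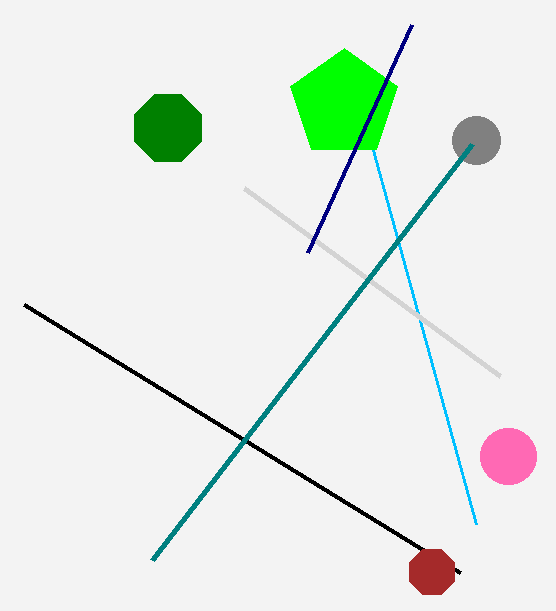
x1_1 = 476
y1_1 = 524
x_2 = 344
y_2 = 104
r_2 = 56
x1_3 = 460
y1_3 = 572
x_4 = 168
y_4 = 128
r_4 = 36
x_5 = 508
y_5 = 456
r_5 = 28
x_6 = 476
y_6 = 140
r_6 = 24
x0_7 = 500
y0_7 = 376
y1_8 = 24
x_9 = 432
y_9 = 572
r_9 = 24
x1_10 = 472
y1_10 = 144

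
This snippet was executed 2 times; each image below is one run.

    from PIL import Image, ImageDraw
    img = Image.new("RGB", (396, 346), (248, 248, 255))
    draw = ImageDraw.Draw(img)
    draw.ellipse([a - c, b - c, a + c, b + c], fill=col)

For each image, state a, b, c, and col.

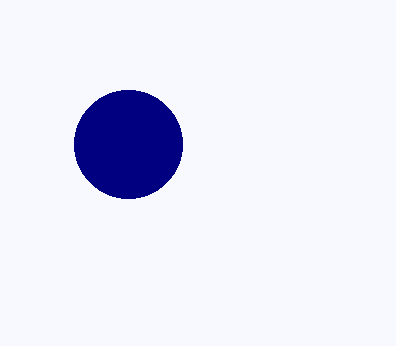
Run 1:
a = 128; b = 144; c = 54; col = 'navy'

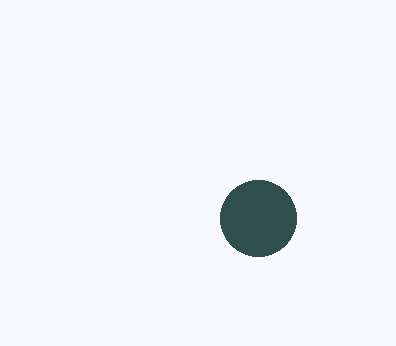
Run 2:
a = 258; b = 218; c = 38; col = 'darkslategray'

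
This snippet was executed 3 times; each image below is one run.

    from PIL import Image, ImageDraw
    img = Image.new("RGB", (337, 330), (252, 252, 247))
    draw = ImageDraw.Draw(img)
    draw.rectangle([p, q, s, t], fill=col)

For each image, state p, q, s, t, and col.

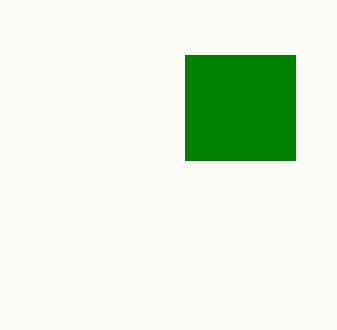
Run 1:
p = 185; q = 55; s = 295; t = 160; col = 'green'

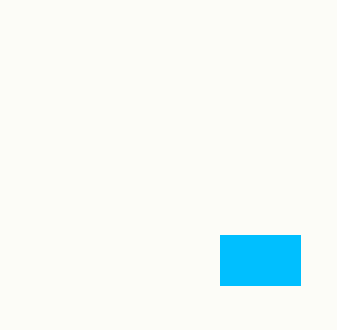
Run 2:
p = 220; q = 235; s = 300; t = 285; col = 'deepskyblue'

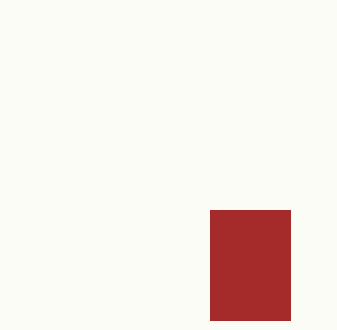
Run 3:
p = 210; q = 210; s = 290; t = 320; col = 'brown'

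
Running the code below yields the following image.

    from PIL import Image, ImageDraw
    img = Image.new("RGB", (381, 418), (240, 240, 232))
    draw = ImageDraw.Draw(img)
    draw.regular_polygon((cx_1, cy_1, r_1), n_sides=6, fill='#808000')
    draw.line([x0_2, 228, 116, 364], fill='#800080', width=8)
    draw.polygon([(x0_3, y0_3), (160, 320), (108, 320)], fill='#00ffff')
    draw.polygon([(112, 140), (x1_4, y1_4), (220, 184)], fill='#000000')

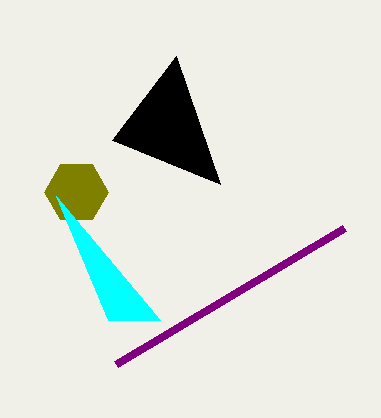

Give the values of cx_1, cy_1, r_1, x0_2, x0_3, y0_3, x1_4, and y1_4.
cx_1 = 76
cy_1 = 192
r_1 = 32
x0_2 = 344
x0_3 = 56
y0_3 = 196
x1_4 = 176
y1_4 = 56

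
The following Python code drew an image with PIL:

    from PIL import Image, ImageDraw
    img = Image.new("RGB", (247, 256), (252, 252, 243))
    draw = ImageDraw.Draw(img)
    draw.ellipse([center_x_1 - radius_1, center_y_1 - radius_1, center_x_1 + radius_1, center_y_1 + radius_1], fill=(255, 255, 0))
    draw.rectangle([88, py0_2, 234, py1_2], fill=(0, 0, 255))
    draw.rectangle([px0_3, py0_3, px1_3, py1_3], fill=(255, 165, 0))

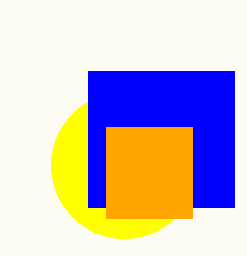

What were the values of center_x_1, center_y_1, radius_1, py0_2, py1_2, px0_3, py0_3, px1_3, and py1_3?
center_x_1 = 124, center_y_1 = 165, radius_1 = 73, py0_2 = 71, py1_2 = 207, px0_3 = 106, py0_3 = 127, px1_3 = 192, py1_3 = 218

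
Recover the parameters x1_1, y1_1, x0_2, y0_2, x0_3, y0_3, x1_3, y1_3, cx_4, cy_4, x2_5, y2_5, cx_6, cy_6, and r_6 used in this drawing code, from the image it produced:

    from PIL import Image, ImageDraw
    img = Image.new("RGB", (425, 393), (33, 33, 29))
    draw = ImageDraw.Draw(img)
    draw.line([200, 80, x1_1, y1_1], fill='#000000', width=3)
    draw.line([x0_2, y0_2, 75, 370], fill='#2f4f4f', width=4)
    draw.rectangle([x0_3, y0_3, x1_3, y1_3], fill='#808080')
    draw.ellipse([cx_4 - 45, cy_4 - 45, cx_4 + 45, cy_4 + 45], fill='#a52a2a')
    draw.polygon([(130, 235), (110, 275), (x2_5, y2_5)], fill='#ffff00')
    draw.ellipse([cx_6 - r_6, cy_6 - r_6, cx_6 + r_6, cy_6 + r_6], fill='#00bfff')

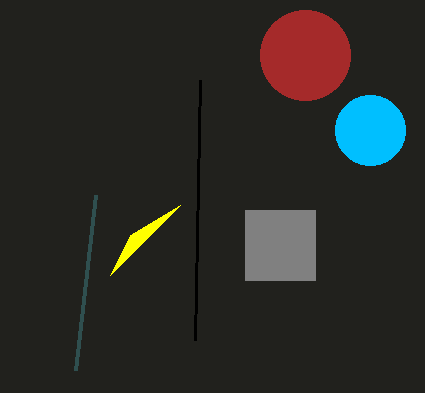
x1_1 = 195; y1_1 = 340; x0_2 = 95; y0_2 = 195; x0_3 = 245; y0_3 = 210; x1_3 = 315; y1_3 = 280; cx_4 = 305; cy_4 = 55; x2_5 = 180; y2_5 = 205; cx_6 = 370; cy_6 = 130; r_6 = 35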